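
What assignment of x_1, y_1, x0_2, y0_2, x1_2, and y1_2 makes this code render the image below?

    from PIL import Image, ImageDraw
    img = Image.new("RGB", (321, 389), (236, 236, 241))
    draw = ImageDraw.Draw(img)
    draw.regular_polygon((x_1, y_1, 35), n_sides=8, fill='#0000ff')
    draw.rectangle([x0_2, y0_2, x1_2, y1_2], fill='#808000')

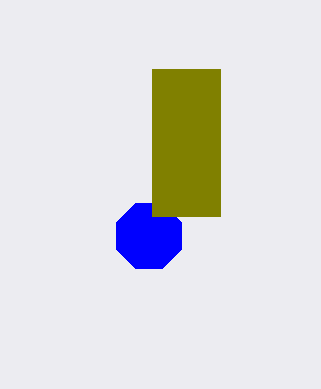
x_1 = 149
y_1 = 236
x0_2 = 152
y0_2 = 69
x1_2 = 220
y1_2 = 216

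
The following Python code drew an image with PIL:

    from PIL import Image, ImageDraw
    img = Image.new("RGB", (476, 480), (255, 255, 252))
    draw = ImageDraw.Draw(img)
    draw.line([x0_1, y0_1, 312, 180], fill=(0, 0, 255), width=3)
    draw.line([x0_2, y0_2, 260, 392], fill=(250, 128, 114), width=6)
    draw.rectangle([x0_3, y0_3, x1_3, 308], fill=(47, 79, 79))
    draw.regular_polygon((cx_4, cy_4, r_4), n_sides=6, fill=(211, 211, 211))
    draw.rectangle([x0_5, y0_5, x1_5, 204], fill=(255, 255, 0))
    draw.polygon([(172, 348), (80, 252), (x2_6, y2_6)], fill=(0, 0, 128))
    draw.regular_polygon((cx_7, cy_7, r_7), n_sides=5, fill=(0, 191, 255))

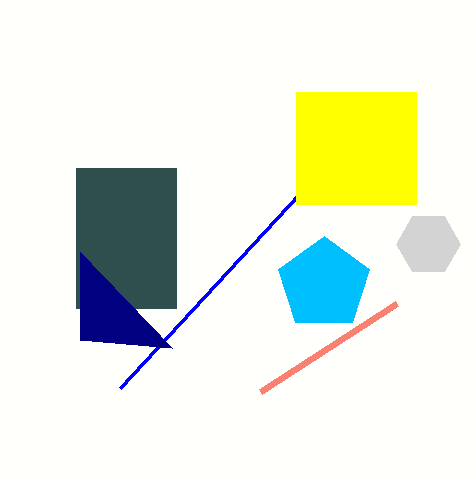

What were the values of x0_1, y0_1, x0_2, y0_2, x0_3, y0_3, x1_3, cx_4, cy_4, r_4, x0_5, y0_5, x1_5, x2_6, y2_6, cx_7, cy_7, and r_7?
x0_1 = 120
y0_1 = 388
x0_2 = 396
y0_2 = 304
x0_3 = 76
y0_3 = 168
x1_3 = 176
cx_4 = 428
cy_4 = 244
r_4 = 32
x0_5 = 296
y0_5 = 92
x1_5 = 416
x2_6 = 80
y2_6 = 340
cx_7 = 324
cy_7 = 284
r_7 = 48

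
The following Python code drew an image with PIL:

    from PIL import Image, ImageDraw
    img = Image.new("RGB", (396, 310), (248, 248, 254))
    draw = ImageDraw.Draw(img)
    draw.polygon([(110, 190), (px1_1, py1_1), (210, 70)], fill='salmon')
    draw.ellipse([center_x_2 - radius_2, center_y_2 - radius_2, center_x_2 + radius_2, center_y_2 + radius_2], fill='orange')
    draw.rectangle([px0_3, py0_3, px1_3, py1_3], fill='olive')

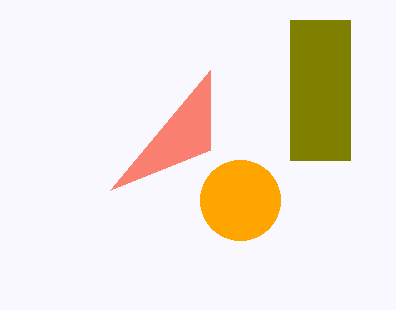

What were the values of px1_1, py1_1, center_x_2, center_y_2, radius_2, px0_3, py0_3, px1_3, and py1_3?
px1_1 = 210
py1_1 = 150
center_x_2 = 240
center_y_2 = 200
radius_2 = 40
px0_3 = 290
py0_3 = 20
px1_3 = 350
py1_3 = 160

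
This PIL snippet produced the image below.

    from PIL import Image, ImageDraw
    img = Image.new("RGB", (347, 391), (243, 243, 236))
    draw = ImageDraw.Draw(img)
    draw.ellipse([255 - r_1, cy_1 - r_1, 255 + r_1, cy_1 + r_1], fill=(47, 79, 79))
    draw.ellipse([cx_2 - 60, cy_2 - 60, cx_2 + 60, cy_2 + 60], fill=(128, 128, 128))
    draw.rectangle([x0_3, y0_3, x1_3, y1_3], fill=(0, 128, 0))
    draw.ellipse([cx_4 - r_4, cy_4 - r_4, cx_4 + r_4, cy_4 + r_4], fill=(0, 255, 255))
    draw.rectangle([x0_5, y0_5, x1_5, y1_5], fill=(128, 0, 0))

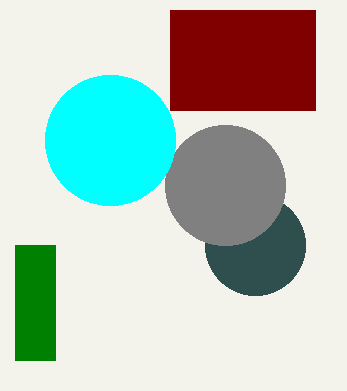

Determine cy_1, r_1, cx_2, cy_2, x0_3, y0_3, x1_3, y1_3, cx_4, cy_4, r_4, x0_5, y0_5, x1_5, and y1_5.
cy_1 = 245; r_1 = 50; cx_2 = 225; cy_2 = 185; x0_3 = 15; y0_3 = 245; x1_3 = 55; y1_3 = 360; cx_4 = 110; cy_4 = 140; r_4 = 65; x0_5 = 170; y0_5 = 10; x1_5 = 315; y1_5 = 110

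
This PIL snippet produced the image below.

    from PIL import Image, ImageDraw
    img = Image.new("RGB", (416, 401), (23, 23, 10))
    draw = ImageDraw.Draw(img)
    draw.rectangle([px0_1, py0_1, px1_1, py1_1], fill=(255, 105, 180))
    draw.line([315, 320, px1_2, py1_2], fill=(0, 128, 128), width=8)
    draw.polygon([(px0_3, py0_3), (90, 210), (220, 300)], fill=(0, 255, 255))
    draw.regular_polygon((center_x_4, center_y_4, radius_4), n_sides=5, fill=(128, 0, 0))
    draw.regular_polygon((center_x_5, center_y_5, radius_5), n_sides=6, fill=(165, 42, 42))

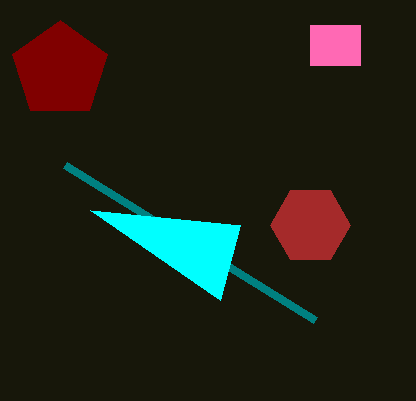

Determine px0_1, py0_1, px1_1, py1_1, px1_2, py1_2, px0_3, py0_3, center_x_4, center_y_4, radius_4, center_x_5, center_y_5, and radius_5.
px0_1 = 310
py0_1 = 25
px1_1 = 360
py1_1 = 65
px1_2 = 65
py1_2 = 165
px0_3 = 240
py0_3 = 225
center_x_4 = 60
center_y_4 = 70
radius_4 = 50
center_x_5 = 310
center_y_5 = 225
radius_5 = 40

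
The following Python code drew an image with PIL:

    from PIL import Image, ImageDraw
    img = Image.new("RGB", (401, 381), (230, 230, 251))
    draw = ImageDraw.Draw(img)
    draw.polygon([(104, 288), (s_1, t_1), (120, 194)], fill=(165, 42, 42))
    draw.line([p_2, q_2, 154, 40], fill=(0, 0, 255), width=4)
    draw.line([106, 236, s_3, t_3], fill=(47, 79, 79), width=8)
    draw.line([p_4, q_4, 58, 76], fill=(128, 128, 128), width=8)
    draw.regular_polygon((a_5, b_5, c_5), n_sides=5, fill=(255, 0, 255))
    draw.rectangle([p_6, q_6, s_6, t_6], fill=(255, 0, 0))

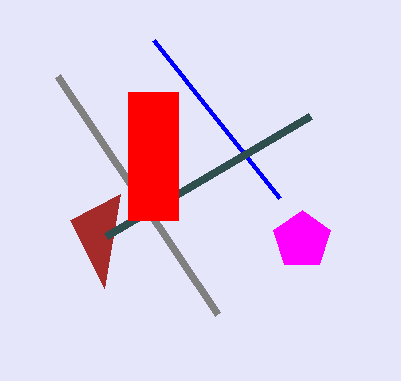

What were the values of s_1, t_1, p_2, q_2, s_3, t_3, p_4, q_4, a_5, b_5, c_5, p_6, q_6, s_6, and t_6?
s_1 = 70
t_1 = 220
p_2 = 280
q_2 = 198
s_3 = 310
t_3 = 116
p_4 = 218
q_4 = 314
a_5 = 302
b_5 = 240
c_5 = 30
p_6 = 128
q_6 = 92
s_6 = 178
t_6 = 220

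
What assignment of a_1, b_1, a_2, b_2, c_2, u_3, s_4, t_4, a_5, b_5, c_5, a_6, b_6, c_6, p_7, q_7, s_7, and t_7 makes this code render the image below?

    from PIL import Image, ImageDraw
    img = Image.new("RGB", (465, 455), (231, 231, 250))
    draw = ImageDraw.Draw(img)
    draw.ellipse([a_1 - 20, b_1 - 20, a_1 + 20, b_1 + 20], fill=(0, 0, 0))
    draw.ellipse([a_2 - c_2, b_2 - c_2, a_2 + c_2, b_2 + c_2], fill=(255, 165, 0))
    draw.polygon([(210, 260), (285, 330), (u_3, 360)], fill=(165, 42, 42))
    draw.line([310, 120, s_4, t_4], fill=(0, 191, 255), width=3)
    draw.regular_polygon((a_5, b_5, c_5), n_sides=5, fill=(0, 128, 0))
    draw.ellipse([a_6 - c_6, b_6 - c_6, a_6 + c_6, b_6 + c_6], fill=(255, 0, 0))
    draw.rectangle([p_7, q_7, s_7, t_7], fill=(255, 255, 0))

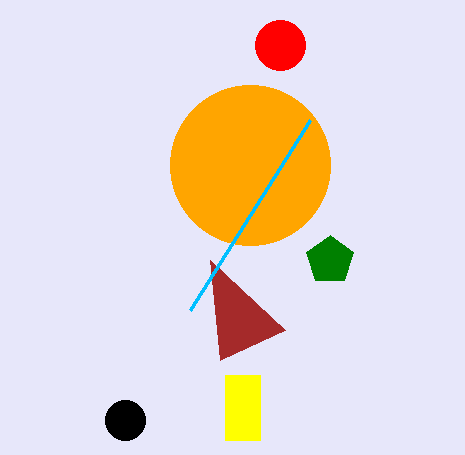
a_1 = 125, b_1 = 420, a_2 = 250, b_2 = 165, c_2 = 80, u_3 = 220, s_4 = 190, t_4 = 310, a_5 = 330, b_5 = 260, c_5 = 25, a_6 = 280, b_6 = 45, c_6 = 25, p_7 = 225, q_7 = 375, s_7 = 260, t_7 = 440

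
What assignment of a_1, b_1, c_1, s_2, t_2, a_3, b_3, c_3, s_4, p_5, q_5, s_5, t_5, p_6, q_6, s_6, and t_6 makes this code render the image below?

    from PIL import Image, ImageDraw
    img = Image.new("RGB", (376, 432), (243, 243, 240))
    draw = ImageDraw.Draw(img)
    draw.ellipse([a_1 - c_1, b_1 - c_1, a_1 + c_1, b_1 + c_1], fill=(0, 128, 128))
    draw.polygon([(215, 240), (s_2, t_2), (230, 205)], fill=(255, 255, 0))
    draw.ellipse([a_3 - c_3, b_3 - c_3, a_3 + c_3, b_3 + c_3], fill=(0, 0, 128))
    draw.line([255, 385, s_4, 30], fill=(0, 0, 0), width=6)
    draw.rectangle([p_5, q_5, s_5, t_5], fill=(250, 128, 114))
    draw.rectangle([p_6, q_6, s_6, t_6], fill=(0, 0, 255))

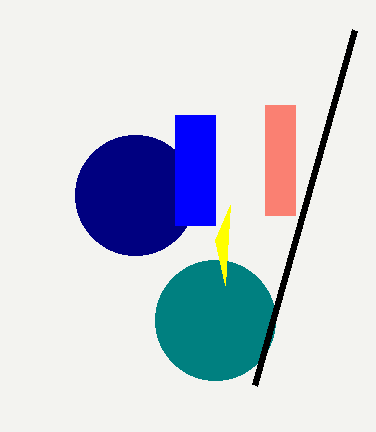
a_1 = 215, b_1 = 320, c_1 = 60, s_2 = 225, t_2 = 285, a_3 = 135, b_3 = 195, c_3 = 60, s_4 = 355, p_5 = 265, q_5 = 105, s_5 = 295, t_5 = 215, p_6 = 175, q_6 = 115, s_6 = 215, t_6 = 225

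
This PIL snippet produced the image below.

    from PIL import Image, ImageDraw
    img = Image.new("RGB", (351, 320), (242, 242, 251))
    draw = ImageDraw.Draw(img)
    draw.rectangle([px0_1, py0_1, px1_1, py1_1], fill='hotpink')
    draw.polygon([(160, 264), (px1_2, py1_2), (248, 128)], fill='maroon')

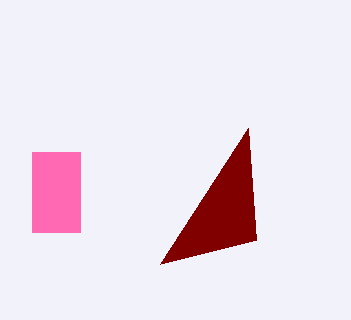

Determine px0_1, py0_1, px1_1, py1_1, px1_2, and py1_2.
px0_1 = 32; py0_1 = 152; px1_1 = 80; py1_1 = 232; px1_2 = 256; py1_2 = 240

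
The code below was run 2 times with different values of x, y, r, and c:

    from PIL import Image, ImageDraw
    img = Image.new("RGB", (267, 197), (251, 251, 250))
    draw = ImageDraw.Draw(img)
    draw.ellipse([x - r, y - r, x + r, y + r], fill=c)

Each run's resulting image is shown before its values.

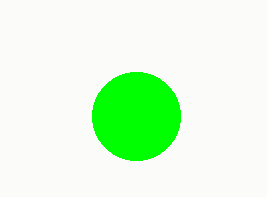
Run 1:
x = 136; y = 116; r = 44; c = 'lime'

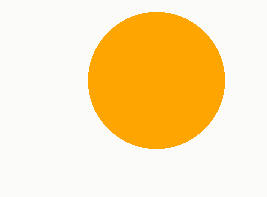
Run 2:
x = 156, y = 80, r = 68, c = 'orange'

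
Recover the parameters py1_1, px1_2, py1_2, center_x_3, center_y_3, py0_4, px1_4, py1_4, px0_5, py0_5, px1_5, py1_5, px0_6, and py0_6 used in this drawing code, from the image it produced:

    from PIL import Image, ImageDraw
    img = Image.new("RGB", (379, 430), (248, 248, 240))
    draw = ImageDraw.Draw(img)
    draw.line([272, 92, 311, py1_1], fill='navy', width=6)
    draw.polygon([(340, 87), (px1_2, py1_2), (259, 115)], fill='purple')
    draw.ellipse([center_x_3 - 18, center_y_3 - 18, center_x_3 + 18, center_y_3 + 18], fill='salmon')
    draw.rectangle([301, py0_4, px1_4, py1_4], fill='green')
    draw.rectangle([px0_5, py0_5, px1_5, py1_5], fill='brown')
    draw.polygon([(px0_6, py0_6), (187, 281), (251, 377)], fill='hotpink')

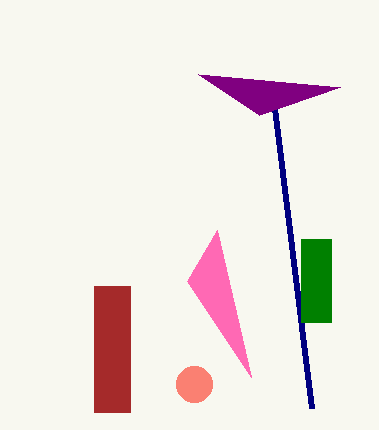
py1_1 = 408, px1_2 = 198, py1_2 = 74, center_x_3 = 194, center_y_3 = 384, py0_4 = 239, px1_4 = 331, py1_4 = 322, px0_5 = 94, py0_5 = 286, px1_5 = 130, py1_5 = 412, px0_6 = 217, py0_6 = 230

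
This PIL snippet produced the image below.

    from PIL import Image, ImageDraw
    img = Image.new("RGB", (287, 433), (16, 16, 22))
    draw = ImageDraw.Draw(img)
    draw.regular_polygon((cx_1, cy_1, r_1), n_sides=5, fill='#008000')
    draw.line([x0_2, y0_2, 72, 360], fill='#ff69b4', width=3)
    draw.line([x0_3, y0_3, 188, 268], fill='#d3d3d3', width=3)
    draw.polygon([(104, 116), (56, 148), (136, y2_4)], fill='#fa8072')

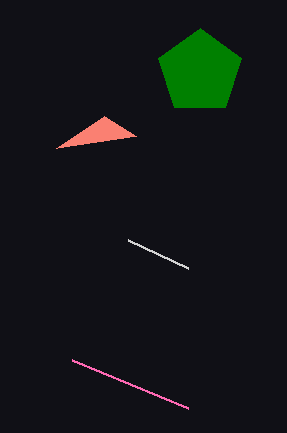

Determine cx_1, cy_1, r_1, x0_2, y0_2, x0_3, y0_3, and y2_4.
cx_1 = 200; cy_1 = 72; r_1 = 44; x0_2 = 188; y0_2 = 408; x0_3 = 128; y0_3 = 240; y2_4 = 136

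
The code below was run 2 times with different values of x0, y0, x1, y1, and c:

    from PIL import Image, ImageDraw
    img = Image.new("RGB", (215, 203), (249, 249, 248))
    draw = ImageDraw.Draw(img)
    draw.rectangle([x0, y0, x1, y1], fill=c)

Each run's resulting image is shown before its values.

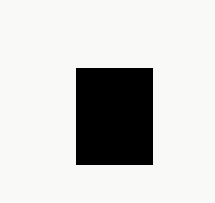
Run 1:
x0 = 76
y0 = 68
x1 = 152
y1 = 164
c = 'black'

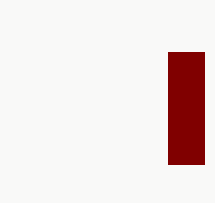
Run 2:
x0 = 168
y0 = 52
x1 = 204
y1 = 164
c = 'maroon'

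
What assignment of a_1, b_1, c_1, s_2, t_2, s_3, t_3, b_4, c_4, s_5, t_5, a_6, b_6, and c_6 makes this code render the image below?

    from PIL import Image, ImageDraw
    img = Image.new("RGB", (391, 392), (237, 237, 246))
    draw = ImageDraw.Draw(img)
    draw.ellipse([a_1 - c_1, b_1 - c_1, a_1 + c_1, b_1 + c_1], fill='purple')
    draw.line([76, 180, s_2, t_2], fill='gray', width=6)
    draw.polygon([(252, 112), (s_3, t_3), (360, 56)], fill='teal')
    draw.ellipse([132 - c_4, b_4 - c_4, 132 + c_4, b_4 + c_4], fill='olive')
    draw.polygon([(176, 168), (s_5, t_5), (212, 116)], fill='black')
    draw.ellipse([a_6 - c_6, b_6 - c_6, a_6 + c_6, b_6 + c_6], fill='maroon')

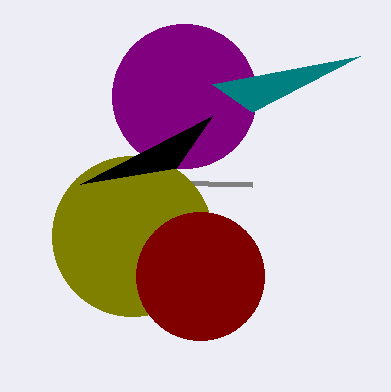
a_1 = 184, b_1 = 96, c_1 = 72, s_2 = 252, t_2 = 184, s_3 = 212, t_3 = 84, b_4 = 236, c_4 = 80, s_5 = 80, t_5 = 184, a_6 = 200, b_6 = 276, c_6 = 64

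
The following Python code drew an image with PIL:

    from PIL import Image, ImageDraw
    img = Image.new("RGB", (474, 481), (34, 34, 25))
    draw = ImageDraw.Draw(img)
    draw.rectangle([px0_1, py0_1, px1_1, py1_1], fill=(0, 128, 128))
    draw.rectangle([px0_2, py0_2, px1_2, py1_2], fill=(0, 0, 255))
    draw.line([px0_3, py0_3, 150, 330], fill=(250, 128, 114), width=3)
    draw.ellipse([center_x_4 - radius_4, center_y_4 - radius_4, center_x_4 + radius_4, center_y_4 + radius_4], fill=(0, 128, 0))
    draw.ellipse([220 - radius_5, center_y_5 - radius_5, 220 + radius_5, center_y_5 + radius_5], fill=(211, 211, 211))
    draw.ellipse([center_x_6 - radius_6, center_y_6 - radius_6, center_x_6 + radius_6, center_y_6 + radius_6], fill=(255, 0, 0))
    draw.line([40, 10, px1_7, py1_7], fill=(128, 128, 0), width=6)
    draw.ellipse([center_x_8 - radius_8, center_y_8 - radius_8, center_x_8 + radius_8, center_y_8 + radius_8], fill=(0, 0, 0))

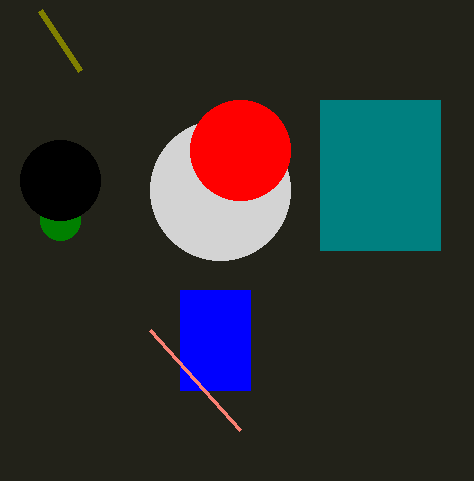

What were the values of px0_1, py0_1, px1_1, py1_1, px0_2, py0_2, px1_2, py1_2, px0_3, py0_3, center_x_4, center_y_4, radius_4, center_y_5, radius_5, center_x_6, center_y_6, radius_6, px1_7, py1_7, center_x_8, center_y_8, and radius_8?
px0_1 = 320
py0_1 = 100
px1_1 = 440
py1_1 = 250
px0_2 = 180
py0_2 = 290
px1_2 = 250
py1_2 = 390
px0_3 = 240
py0_3 = 430
center_x_4 = 60
center_y_4 = 220
radius_4 = 20
center_y_5 = 190
radius_5 = 70
center_x_6 = 240
center_y_6 = 150
radius_6 = 50
px1_7 = 80
py1_7 = 70
center_x_8 = 60
center_y_8 = 180
radius_8 = 40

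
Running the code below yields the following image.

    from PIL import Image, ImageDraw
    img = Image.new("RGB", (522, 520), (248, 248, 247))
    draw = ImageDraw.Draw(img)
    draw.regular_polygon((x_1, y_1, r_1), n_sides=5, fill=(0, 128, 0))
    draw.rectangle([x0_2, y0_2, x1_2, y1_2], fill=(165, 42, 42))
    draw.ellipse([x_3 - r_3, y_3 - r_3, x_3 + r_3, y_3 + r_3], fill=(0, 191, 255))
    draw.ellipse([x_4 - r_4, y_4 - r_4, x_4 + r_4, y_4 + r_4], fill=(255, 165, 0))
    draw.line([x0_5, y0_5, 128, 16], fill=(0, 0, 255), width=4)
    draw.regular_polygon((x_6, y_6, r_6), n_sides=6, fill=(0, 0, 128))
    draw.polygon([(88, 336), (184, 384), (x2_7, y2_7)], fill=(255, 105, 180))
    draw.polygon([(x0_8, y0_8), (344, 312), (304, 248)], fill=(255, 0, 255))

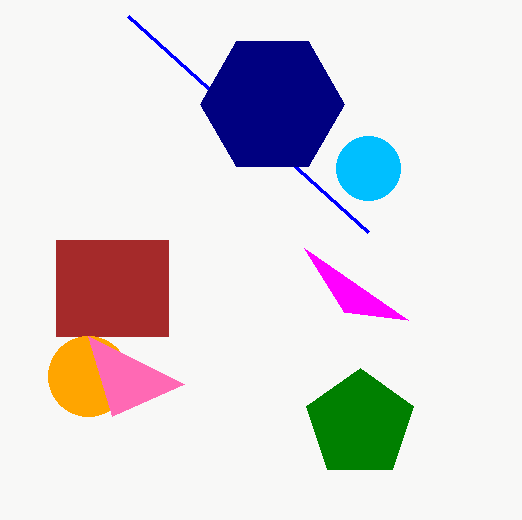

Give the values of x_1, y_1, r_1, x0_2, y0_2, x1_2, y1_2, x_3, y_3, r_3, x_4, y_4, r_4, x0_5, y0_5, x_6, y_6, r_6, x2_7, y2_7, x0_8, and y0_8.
x_1 = 360, y_1 = 424, r_1 = 56, x0_2 = 56, y0_2 = 240, x1_2 = 168, y1_2 = 336, x_3 = 368, y_3 = 168, r_3 = 32, x_4 = 88, y_4 = 376, r_4 = 40, x0_5 = 368, y0_5 = 232, x_6 = 272, y_6 = 104, r_6 = 72, x2_7 = 112, y2_7 = 416, x0_8 = 408, y0_8 = 320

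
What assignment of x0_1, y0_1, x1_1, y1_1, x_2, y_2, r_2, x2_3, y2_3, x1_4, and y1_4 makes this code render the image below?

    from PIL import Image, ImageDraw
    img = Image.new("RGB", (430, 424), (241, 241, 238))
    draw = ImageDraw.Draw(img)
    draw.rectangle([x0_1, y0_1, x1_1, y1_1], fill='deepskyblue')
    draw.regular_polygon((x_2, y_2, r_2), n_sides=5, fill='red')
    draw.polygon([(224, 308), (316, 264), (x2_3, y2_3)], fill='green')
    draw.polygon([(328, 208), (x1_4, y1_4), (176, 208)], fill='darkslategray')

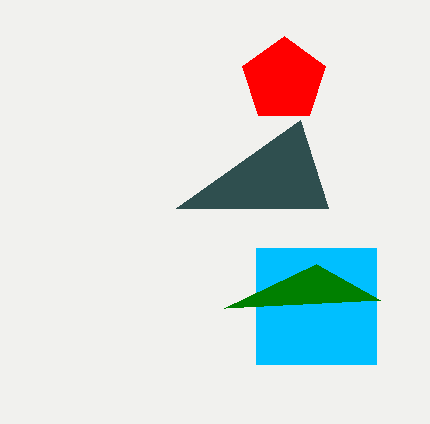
x0_1 = 256, y0_1 = 248, x1_1 = 376, y1_1 = 364, x_2 = 284, y_2 = 80, r_2 = 44, x2_3 = 380, y2_3 = 300, x1_4 = 300, y1_4 = 120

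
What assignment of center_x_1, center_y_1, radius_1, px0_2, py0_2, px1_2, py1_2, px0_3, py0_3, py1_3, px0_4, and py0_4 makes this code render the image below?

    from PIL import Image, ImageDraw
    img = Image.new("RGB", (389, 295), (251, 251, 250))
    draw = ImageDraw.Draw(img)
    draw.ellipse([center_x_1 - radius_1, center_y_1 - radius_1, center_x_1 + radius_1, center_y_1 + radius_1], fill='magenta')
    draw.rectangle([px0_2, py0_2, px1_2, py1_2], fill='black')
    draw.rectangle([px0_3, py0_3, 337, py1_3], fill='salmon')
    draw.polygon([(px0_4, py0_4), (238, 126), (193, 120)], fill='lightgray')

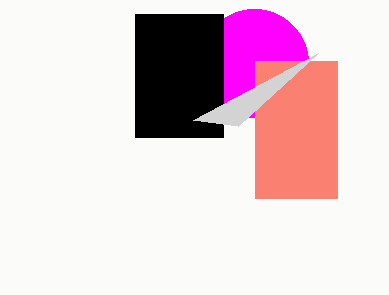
center_x_1 = 254, center_y_1 = 63, radius_1 = 54, px0_2 = 135, py0_2 = 14, px1_2 = 223, py1_2 = 137, px0_3 = 255, py0_3 = 61, py1_3 = 198, px0_4 = 318, py0_4 = 53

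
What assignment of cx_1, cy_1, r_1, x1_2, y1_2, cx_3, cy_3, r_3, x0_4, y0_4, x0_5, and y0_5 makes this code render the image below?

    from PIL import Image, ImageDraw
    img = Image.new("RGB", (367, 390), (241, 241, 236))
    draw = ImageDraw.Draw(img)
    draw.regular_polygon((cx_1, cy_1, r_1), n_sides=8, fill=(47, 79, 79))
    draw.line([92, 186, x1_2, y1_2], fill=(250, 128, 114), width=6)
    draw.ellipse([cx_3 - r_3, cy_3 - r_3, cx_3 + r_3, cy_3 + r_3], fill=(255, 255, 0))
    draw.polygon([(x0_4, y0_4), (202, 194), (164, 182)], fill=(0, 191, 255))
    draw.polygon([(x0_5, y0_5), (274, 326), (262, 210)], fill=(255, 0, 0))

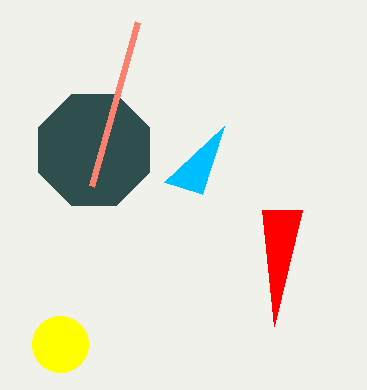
cx_1 = 94, cy_1 = 150, r_1 = 60, x1_2 = 138, y1_2 = 22, cx_3 = 60, cy_3 = 344, r_3 = 28, x0_4 = 224, y0_4 = 126, x0_5 = 302, y0_5 = 210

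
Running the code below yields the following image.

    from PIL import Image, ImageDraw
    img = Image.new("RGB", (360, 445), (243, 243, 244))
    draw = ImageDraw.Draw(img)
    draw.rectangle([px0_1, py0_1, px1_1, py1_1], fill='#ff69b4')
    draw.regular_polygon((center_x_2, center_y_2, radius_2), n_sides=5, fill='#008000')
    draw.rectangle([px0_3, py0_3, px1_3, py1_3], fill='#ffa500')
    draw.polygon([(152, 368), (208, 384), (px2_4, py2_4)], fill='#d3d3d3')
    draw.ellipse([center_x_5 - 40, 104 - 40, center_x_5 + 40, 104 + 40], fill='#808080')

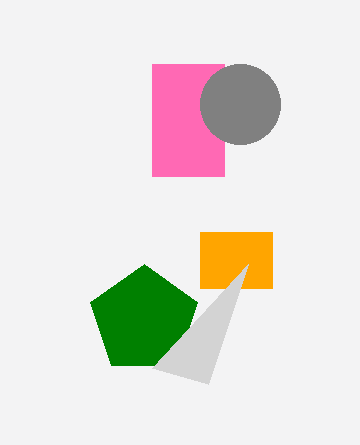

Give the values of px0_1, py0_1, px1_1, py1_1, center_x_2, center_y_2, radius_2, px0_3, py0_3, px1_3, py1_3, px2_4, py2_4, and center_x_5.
px0_1 = 152
py0_1 = 64
px1_1 = 224
py1_1 = 176
center_x_2 = 144
center_y_2 = 320
radius_2 = 56
px0_3 = 200
py0_3 = 232
px1_3 = 272
py1_3 = 288
px2_4 = 248
py2_4 = 264
center_x_5 = 240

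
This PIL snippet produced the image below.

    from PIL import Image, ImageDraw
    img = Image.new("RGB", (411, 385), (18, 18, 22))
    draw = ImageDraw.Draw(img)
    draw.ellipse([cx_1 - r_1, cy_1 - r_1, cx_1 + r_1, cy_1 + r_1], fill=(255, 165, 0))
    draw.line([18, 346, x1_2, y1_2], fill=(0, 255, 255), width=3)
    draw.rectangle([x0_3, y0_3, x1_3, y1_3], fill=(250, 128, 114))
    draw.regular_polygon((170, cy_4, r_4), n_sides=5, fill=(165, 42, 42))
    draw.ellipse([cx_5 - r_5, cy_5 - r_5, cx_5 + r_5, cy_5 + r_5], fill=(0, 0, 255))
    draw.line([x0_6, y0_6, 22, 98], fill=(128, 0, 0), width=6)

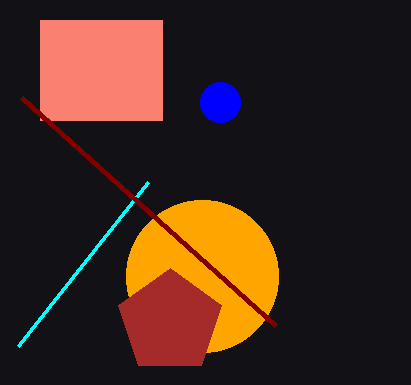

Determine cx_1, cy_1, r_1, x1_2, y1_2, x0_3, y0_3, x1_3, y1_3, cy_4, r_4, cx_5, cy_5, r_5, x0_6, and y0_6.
cx_1 = 202, cy_1 = 276, r_1 = 76, x1_2 = 148, y1_2 = 182, x0_3 = 40, y0_3 = 20, x1_3 = 162, y1_3 = 120, cy_4 = 322, r_4 = 54, cx_5 = 220, cy_5 = 102, r_5 = 20, x0_6 = 276, y0_6 = 326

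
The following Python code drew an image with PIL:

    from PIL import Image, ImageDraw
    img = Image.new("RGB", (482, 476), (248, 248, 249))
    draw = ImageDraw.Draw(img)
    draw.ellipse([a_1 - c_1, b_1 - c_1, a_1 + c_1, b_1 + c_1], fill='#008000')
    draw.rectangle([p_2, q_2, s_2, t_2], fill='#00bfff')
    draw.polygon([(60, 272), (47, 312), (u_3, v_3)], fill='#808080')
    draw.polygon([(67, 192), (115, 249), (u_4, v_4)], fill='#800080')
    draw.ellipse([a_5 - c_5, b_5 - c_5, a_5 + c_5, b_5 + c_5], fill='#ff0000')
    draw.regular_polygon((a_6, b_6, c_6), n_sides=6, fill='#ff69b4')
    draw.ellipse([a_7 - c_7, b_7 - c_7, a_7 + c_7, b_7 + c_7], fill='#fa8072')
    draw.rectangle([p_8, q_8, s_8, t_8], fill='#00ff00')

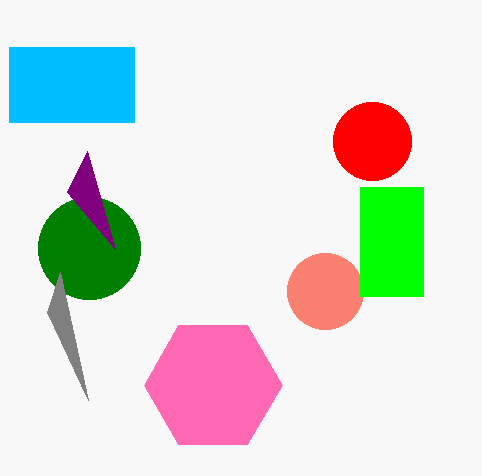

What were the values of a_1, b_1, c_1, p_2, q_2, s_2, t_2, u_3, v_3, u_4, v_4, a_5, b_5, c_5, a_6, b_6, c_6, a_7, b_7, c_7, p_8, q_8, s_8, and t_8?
a_1 = 89
b_1 = 248
c_1 = 51
p_2 = 9
q_2 = 47
s_2 = 134
t_2 = 122
u_3 = 88
v_3 = 400
u_4 = 87
v_4 = 151
a_5 = 372
b_5 = 141
c_5 = 39
a_6 = 213
b_6 = 385
c_6 = 69
a_7 = 325
b_7 = 291
c_7 = 38
p_8 = 360
q_8 = 187
s_8 = 423
t_8 = 296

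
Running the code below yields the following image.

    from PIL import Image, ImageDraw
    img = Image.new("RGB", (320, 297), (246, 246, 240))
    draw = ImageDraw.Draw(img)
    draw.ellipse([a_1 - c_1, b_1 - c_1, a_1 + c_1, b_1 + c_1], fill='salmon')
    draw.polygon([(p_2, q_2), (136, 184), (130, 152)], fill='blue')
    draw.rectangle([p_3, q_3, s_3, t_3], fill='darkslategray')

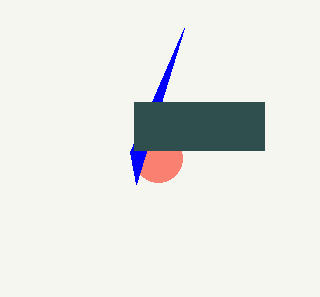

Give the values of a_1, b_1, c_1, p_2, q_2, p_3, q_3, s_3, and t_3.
a_1 = 158; b_1 = 158; c_1 = 24; p_2 = 184; q_2 = 28; p_3 = 134; q_3 = 102; s_3 = 264; t_3 = 150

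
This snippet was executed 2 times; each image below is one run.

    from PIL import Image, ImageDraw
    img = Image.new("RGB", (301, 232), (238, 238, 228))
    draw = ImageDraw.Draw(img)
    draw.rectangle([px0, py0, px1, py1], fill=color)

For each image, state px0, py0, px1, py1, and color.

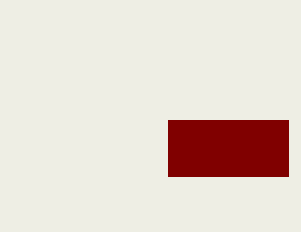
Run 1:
px0 = 168; py0 = 120; px1 = 288; py1 = 176; color = 'maroon'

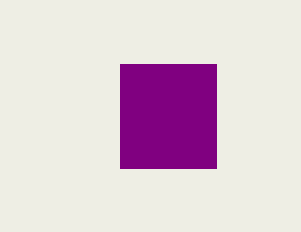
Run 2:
px0 = 120
py0 = 64
px1 = 216
py1 = 168
color = 'purple'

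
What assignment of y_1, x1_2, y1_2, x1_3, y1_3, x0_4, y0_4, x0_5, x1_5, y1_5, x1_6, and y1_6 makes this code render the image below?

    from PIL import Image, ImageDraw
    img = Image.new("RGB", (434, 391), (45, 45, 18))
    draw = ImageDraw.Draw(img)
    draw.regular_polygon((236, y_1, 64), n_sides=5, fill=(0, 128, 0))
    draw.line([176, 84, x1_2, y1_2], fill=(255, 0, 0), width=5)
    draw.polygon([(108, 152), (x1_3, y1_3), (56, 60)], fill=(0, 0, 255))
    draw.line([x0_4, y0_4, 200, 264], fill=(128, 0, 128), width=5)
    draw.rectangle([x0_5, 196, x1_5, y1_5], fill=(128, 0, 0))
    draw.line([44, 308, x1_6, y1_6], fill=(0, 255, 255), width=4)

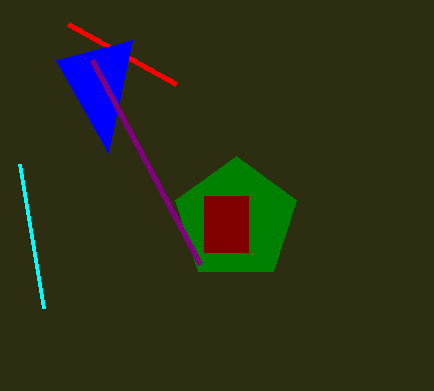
y_1 = 220; x1_2 = 68; y1_2 = 24; x1_3 = 132; y1_3 = 40; x0_4 = 92; y0_4 = 60; x0_5 = 204; x1_5 = 248; y1_5 = 252; x1_6 = 20; y1_6 = 164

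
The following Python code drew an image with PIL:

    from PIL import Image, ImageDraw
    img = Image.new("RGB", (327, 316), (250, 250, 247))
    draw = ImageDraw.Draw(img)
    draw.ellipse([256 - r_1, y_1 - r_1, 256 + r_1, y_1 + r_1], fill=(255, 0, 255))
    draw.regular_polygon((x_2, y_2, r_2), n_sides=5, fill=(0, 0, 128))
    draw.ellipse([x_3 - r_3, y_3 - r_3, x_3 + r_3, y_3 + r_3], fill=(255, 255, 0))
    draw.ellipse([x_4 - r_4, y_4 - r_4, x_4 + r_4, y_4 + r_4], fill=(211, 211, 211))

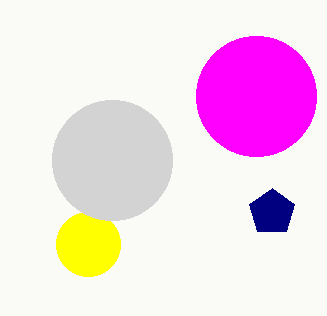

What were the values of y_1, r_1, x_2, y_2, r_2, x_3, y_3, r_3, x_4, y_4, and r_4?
y_1 = 96; r_1 = 60; x_2 = 272; y_2 = 212; r_2 = 24; x_3 = 88; y_3 = 244; r_3 = 32; x_4 = 112; y_4 = 160; r_4 = 60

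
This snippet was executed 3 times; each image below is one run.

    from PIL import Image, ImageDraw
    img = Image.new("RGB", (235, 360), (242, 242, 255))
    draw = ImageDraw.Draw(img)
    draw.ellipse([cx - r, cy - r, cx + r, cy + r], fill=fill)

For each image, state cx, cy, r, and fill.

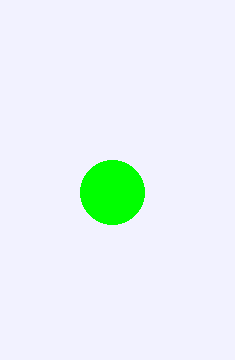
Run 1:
cx = 112
cy = 192
r = 32
fill = 'lime'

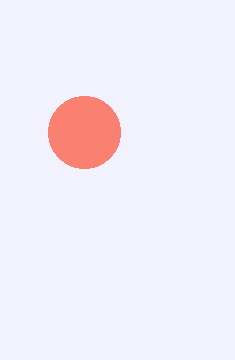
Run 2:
cx = 84
cy = 132
r = 36
fill = 'salmon'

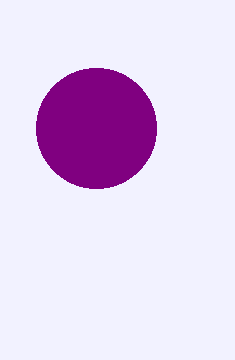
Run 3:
cx = 96
cy = 128
r = 60
fill = 'purple'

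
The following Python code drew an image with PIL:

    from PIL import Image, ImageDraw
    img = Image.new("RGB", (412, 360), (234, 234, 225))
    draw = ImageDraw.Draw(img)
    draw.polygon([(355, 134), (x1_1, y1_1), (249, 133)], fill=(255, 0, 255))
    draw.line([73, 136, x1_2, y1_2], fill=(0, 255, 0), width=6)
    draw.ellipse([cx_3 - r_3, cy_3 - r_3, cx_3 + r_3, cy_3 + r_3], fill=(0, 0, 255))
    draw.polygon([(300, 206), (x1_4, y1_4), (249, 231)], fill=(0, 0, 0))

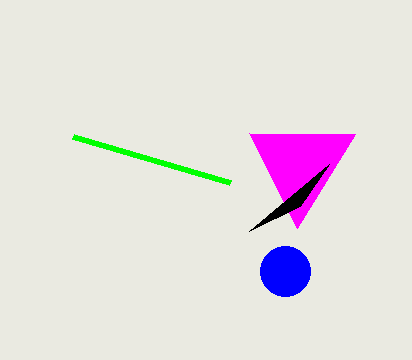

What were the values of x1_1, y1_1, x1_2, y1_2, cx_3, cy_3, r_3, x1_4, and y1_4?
x1_1 = 297, y1_1 = 228, x1_2 = 230, y1_2 = 182, cx_3 = 285, cy_3 = 271, r_3 = 25, x1_4 = 329, y1_4 = 164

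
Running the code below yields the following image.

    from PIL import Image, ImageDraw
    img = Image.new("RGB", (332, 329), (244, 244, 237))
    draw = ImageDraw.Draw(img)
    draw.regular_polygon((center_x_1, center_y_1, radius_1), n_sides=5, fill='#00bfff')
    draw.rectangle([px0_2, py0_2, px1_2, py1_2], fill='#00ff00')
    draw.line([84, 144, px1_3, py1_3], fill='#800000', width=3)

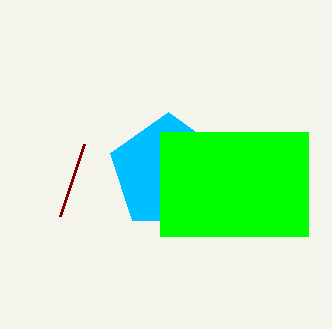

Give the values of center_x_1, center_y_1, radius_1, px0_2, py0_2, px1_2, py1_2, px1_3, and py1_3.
center_x_1 = 168; center_y_1 = 172; radius_1 = 60; px0_2 = 160; py0_2 = 132; px1_2 = 308; py1_2 = 236; px1_3 = 60; py1_3 = 216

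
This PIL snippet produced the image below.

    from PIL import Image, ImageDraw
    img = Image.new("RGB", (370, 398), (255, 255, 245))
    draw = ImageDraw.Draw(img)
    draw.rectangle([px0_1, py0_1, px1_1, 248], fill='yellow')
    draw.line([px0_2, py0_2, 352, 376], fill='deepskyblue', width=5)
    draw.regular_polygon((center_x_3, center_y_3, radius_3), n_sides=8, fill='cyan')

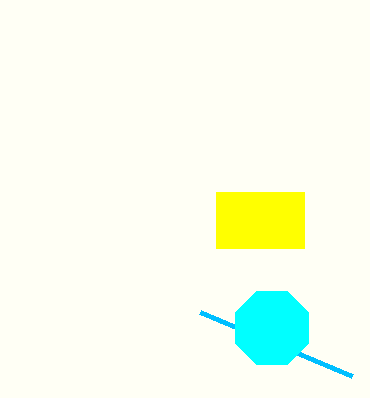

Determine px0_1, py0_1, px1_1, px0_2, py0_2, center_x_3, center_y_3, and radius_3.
px0_1 = 216; py0_1 = 192; px1_1 = 304; px0_2 = 200; py0_2 = 312; center_x_3 = 272; center_y_3 = 328; radius_3 = 40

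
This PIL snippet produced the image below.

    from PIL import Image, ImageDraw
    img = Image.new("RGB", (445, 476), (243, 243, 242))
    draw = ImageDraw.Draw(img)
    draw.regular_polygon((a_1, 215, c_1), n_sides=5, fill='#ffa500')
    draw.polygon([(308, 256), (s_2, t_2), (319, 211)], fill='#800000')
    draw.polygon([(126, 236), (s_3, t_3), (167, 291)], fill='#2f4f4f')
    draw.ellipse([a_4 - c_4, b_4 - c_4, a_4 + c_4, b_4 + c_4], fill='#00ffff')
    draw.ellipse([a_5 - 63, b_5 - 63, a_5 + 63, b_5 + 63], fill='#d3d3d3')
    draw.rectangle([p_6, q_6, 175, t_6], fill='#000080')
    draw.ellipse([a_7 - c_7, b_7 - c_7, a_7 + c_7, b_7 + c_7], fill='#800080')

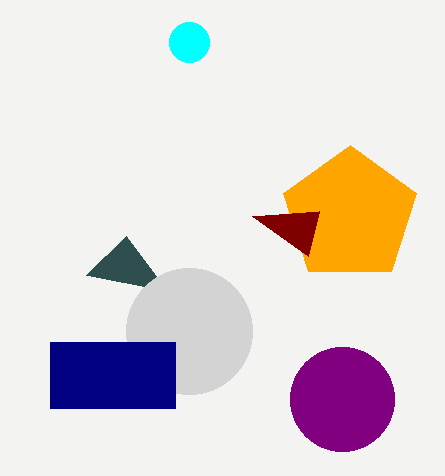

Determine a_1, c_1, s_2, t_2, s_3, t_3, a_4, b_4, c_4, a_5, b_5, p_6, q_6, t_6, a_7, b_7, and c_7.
a_1 = 350, c_1 = 70, s_2 = 252, t_2 = 216, s_3 = 86, t_3 = 275, a_4 = 189, b_4 = 42, c_4 = 20, a_5 = 189, b_5 = 331, p_6 = 50, q_6 = 342, t_6 = 408, a_7 = 342, b_7 = 399, c_7 = 52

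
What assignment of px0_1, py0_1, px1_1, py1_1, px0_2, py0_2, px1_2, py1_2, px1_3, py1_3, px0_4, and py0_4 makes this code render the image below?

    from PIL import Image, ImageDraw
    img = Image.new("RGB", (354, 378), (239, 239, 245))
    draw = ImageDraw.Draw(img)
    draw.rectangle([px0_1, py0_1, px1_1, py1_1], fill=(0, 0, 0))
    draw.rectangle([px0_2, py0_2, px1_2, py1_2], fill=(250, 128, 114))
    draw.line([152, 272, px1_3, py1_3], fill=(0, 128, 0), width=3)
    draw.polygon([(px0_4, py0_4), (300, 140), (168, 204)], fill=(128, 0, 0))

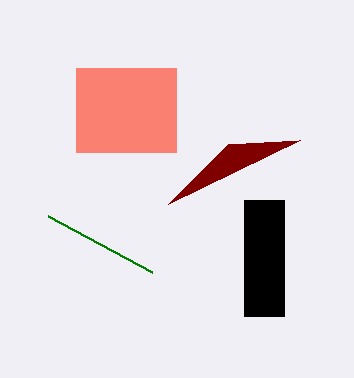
px0_1 = 244, py0_1 = 200, px1_1 = 284, py1_1 = 316, px0_2 = 76, py0_2 = 68, px1_2 = 176, py1_2 = 152, px1_3 = 48, py1_3 = 216, px0_4 = 228, py0_4 = 144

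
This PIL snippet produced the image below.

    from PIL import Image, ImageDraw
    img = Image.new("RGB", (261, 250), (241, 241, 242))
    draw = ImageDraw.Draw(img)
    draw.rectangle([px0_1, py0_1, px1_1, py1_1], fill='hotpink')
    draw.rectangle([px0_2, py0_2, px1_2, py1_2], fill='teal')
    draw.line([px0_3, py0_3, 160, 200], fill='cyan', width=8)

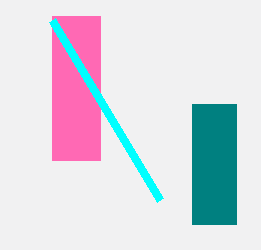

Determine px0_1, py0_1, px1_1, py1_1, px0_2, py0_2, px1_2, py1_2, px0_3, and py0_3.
px0_1 = 52
py0_1 = 16
px1_1 = 100
py1_1 = 160
px0_2 = 192
py0_2 = 104
px1_2 = 236
py1_2 = 224
px0_3 = 52
py0_3 = 20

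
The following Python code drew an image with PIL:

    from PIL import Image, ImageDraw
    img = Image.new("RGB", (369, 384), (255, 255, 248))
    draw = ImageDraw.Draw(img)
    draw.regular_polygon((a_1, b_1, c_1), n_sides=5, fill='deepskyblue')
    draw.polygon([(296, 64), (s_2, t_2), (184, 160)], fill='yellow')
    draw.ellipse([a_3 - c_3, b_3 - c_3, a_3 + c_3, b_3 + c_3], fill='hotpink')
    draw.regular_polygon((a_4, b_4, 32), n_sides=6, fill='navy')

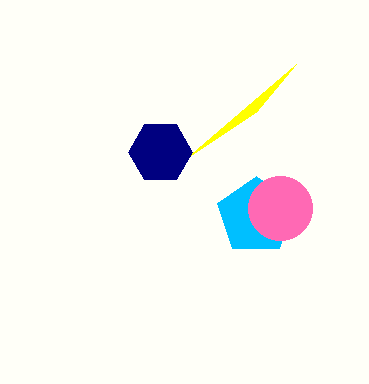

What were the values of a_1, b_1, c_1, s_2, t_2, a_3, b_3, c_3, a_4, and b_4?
a_1 = 256, b_1 = 216, c_1 = 40, s_2 = 256, t_2 = 112, a_3 = 280, b_3 = 208, c_3 = 32, a_4 = 160, b_4 = 152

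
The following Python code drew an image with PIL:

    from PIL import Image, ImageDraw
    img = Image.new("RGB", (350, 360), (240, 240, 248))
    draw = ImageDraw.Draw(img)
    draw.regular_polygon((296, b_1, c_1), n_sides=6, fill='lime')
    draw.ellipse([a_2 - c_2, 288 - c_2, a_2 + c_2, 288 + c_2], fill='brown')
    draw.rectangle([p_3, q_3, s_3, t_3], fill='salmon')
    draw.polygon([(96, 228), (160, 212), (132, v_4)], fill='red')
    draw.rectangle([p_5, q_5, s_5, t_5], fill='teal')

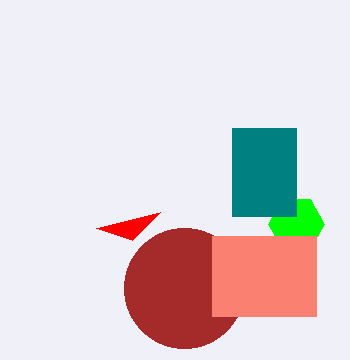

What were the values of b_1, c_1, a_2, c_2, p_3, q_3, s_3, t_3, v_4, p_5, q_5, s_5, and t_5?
b_1 = 224; c_1 = 28; a_2 = 184; c_2 = 60; p_3 = 212; q_3 = 236; s_3 = 316; t_3 = 316; v_4 = 240; p_5 = 232; q_5 = 128; s_5 = 296; t_5 = 216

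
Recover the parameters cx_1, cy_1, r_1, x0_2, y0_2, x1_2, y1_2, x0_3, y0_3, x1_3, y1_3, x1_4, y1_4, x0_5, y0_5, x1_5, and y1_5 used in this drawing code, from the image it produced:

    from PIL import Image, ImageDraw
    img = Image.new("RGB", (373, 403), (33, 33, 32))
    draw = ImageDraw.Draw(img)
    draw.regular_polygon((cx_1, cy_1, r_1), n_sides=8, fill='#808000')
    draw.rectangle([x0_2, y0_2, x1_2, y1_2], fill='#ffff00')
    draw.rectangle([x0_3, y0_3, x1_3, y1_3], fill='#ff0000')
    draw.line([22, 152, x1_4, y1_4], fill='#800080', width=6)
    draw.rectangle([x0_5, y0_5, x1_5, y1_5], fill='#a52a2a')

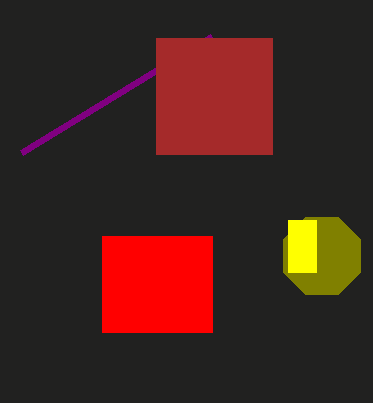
cx_1 = 322; cy_1 = 256; r_1 = 42; x0_2 = 288; y0_2 = 220; x1_2 = 316; y1_2 = 272; x0_3 = 102; y0_3 = 236; x1_3 = 212; y1_3 = 332; x1_4 = 212; y1_4 = 36; x0_5 = 156; y0_5 = 38; x1_5 = 272; y1_5 = 154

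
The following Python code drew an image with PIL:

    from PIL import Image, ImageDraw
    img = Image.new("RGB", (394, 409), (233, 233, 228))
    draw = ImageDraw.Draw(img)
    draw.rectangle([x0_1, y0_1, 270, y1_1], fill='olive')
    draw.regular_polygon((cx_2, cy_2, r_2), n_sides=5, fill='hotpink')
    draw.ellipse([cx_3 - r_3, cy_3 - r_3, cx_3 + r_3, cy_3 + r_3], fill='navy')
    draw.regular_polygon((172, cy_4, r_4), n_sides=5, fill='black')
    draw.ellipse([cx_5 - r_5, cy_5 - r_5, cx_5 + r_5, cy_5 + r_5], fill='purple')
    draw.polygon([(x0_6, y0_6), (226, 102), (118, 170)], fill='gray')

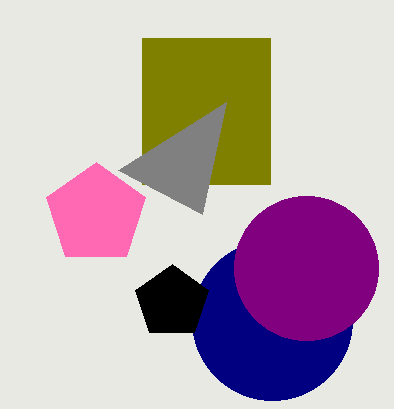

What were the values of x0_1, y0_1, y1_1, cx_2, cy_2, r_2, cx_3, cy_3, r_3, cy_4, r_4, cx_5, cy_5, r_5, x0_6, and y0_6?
x0_1 = 142, y0_1 = 38, y1_1 = 184, cx_2 = 96, cy_2 = 214, r_2 = 52, cx_3 = 272, cy_3 = 320, r_3 = 80, cy_4 = 302, r_4 = 38, cx_5 = 306, cy_5 = 268, r_5 = 72, x0_6 = 202, y0_6 = 214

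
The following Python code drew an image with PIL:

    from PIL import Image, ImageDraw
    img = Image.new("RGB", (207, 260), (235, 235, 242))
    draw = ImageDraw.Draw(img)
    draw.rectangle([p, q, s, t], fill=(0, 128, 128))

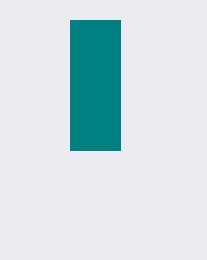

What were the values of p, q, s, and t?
p = 70, q = 20, s = 120, t = 150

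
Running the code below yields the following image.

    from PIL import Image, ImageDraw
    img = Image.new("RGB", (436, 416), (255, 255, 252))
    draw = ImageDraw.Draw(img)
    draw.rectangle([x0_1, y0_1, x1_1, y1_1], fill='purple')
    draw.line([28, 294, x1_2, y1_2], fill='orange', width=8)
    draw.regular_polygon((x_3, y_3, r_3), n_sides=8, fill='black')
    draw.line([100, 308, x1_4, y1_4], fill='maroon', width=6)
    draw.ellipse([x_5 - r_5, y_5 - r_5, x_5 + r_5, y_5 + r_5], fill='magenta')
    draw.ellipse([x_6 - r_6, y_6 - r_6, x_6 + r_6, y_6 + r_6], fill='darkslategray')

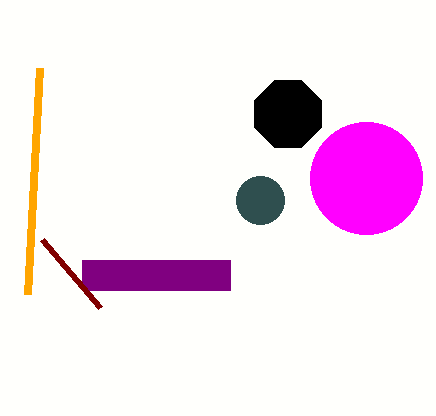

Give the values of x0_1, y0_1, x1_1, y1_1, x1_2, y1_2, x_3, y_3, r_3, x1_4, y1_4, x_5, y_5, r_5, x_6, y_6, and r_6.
x0_1 = 82; y0_1 = 260; x1_1 = 230; y1_1 = 290; x1_2 = 40; y1_2 = 68; x_3 = 288; y_3 = 114; r_3 = 36; x1_4 = 42; y1_4 = 240; x_5 = 366; y_5 = 178; r_5 = 56; x_6 = 260; y_6 = 200; r_6 = 24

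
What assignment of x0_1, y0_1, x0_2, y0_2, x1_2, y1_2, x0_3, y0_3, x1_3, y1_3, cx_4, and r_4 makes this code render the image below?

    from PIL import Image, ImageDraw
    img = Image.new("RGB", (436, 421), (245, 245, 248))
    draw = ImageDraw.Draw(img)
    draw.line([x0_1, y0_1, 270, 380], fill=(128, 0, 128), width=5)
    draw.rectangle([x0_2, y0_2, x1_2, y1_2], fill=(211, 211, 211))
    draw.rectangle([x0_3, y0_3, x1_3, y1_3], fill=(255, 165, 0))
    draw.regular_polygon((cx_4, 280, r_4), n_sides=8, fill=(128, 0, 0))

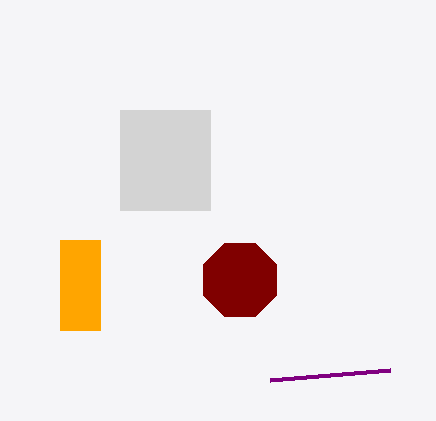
x0_1 = 390, y0_1 = 370, x0_2 = 120, y0_2 = 110, x1_2 = 210, y1_2 = 210, x0_3 = 60, y0_3 = 240, x1_3 = 100, y1_3 = 330, cx_4 = 240, r_4 = 40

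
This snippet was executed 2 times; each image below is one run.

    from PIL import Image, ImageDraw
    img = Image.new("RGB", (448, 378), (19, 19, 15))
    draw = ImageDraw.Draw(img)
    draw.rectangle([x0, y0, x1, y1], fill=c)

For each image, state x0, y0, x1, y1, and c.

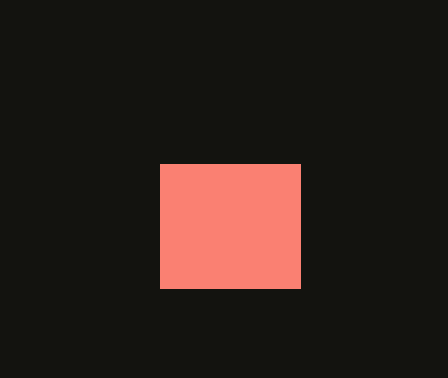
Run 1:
x0 = 160; y0 = 164; x1 = 300; y1 = 288; c = 'salmon'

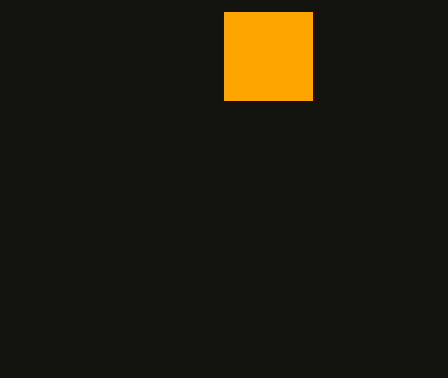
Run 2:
x0 = 224, y0 = 12, x1 = 312, y1 = 100, c = 'orange'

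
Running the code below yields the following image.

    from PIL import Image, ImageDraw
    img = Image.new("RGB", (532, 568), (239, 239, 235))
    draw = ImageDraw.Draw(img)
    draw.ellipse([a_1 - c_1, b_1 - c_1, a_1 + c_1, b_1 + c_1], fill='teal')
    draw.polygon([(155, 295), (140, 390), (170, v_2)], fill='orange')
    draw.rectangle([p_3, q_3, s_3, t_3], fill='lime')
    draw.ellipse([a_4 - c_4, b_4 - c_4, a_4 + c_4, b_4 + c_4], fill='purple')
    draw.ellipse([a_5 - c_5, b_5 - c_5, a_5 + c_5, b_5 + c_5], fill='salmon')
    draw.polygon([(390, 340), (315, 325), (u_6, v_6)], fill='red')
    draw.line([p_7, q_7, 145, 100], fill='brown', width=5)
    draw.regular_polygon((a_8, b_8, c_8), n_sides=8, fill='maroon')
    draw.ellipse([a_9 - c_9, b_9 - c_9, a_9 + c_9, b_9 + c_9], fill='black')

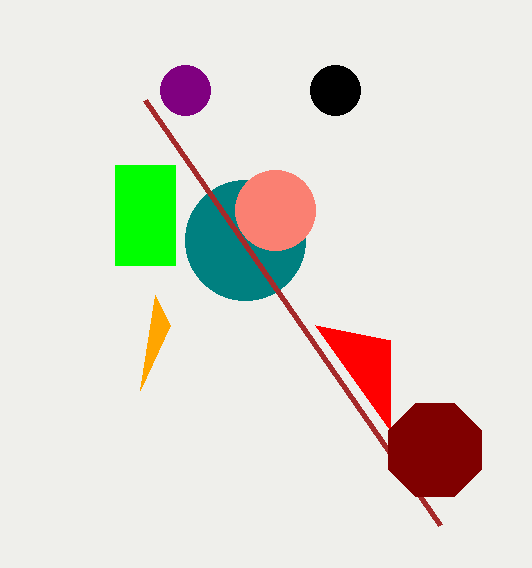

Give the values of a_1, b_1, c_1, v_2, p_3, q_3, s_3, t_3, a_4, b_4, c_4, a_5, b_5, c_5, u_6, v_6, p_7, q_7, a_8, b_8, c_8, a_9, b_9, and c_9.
a_1 = 245; b_1 = 240; c_1 = 60; v_2 = 325; p_3 = 115; q_3 = 165; s_3 = 175; t_3 = 265; a_4 = 185; b_4 = 90; c_4 = 25; a_5 = 275; b_5 = 210; c_5 = 40; u_6 = 390; v_6 = 430; p_7 = 440; q_7 = 525; a_8 = 435; b_8 = 450; c_8 = 50; a_9 = 335; b_9 = 90; c_9 = 25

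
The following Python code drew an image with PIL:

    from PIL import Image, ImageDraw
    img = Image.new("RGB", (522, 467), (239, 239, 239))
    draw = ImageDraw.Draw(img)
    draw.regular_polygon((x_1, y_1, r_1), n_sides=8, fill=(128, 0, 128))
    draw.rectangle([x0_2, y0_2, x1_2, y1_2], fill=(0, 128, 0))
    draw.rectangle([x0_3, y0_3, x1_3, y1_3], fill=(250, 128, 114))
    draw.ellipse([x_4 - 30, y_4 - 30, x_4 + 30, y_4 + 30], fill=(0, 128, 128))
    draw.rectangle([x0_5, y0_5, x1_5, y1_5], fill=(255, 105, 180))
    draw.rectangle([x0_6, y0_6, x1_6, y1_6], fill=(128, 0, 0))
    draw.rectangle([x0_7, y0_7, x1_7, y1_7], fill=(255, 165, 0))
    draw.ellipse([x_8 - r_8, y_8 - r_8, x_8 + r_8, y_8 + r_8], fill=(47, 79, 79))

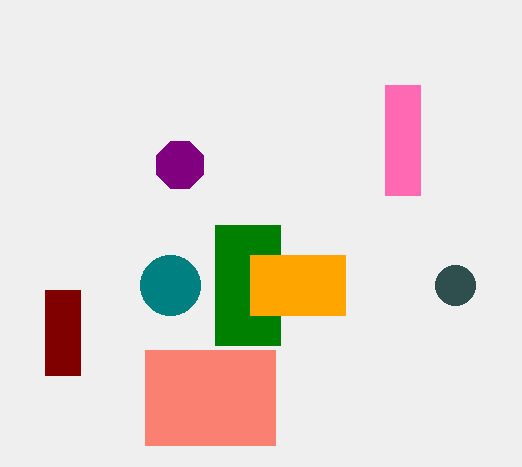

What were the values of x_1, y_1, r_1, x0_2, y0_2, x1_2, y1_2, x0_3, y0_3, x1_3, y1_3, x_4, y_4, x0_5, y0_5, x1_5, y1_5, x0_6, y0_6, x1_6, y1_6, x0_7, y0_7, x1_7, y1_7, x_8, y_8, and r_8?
x_1 = 180
y_1 = 165
r_1 = 25
x0_2 = 215
y0_2 = 225
x1_2 = 280
y1_2 = 345
x0_3 = 145
y0_3 = 350
x1_3 = 275
y1_3 = 445
x_4 = 170
y_4 = 285
x0_5 = 385
y0_5 = 85
x1_5 = 420
y1_5 = 195
x0_6 = 45
y0_6 = 290
x1_6 = 80
y1_6 = 375
x0_7 = 250
y0_7 = 255
x1_7 = 345
y1_7 = 315
x_8 = 455
y_8 = 285
r_8 = 20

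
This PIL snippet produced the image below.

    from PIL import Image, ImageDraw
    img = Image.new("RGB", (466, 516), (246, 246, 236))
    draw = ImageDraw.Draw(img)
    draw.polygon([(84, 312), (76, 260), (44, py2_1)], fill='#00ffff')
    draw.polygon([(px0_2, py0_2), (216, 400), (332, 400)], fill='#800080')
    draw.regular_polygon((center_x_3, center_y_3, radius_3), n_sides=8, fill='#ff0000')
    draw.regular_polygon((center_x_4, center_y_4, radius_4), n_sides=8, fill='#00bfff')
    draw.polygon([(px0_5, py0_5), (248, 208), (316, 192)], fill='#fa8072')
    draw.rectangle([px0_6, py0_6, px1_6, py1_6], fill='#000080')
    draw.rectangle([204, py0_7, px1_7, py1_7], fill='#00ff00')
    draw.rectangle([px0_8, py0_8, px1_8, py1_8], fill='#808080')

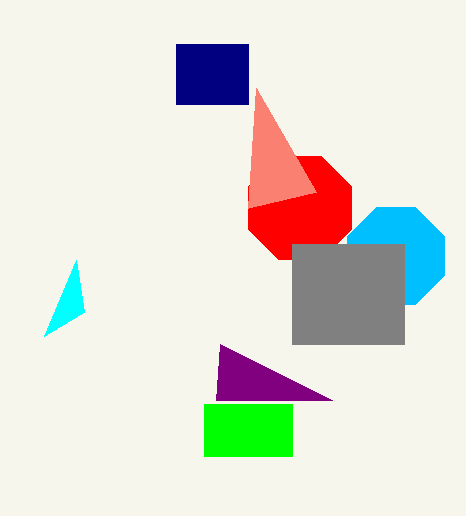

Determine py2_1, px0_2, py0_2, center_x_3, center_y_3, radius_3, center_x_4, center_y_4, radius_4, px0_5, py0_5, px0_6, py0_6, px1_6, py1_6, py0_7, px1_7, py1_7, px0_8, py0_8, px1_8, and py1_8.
py2_1 = 336
px0_2 = 220
py0_2 = 344
center_x_3 = 300
center_y_3 = 208
radius_3 = 56
center_x_4 = 396
center_y_4 = 256
radius_4 = 52
px0_5 = 256
py0_5 = 88
px0_6 = 176
py0_6 = 44
px1_6 = 248
py1_6 = 104
py0_7 = 404
px1_7 = 292
py1_7 = 456
px0_8 = 292
py0_8 = 244
px1_8 = 404
py1_8 = 344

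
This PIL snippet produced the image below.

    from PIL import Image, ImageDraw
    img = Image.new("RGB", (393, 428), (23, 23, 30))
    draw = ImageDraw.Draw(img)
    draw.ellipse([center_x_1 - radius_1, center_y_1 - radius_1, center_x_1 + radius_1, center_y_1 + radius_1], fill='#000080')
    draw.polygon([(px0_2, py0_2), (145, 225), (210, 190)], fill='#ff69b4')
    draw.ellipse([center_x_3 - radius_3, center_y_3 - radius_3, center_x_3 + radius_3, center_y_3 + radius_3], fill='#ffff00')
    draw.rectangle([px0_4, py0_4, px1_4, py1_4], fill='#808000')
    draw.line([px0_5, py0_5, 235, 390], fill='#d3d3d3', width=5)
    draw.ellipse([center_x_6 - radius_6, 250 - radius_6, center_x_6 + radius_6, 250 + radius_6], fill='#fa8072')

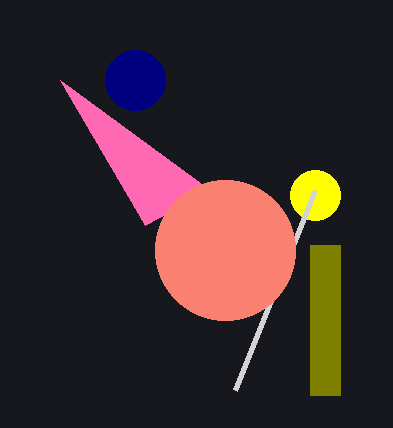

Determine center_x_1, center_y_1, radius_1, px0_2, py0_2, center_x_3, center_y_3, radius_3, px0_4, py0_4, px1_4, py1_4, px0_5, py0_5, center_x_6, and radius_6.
center_x_1 = 135; center_y_1 = 80; radius_1 = 30; px0_2 = 60; py0_2 = 80; center_x_3 = 315; center_y_3 = 195; radius_3 = 25; px0_4 = 310; py0_4 = 245; px1_4 = 340; py1_4 = 395; px0_5 = 315; py0_5 = 190; center_x_6 = 225; radius_6 = 70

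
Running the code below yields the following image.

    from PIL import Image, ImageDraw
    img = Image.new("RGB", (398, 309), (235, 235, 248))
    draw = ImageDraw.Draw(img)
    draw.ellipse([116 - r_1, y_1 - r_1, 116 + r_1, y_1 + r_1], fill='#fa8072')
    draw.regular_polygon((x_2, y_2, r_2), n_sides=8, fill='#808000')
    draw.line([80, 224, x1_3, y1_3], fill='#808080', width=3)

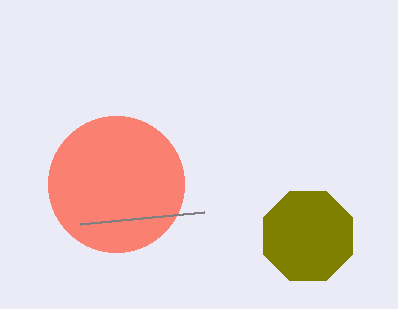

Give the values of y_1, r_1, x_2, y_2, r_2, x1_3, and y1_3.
y_1 = 184, r_1 = 68, x_2 = 308, y_2 = 236, r_2 = 48, x1_3 = 204, y1_3 = 212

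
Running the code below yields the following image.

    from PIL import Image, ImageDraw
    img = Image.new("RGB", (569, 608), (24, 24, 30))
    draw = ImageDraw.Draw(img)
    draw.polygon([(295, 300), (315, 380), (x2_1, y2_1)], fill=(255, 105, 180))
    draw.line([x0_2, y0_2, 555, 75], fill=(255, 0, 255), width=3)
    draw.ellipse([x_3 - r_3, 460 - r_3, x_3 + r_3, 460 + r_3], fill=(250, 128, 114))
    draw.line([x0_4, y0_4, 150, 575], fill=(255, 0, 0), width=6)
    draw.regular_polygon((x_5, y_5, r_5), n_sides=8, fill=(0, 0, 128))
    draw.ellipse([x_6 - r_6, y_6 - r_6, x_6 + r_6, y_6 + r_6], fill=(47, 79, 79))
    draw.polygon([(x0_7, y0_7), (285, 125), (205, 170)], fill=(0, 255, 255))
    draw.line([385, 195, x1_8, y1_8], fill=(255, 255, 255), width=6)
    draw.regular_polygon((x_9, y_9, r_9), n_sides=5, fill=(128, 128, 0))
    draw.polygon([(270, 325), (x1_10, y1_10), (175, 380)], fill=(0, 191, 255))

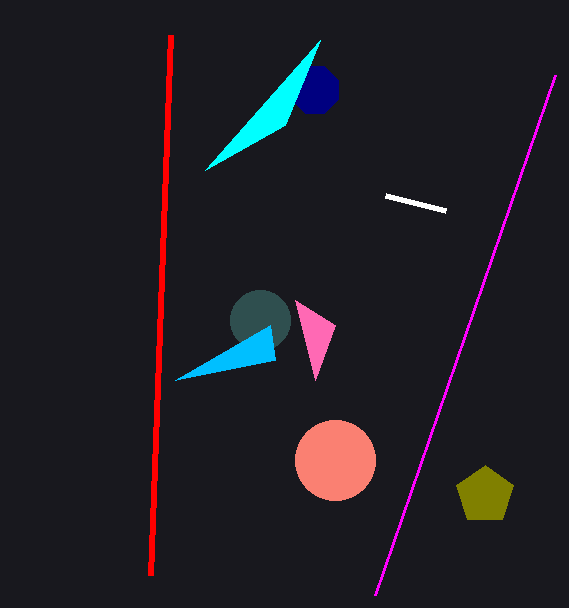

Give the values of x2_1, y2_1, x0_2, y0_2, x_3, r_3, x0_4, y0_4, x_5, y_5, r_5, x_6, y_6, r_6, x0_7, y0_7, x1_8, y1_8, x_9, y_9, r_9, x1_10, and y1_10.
x2_1 = 335; y2_1 = 325; x0_2 = 375; y0_2 = 595; x_3 = 335; r_3 = 40; x0_4 = 170; y0_4 = 35; x_5 = 315; y_5 = 90; r_5 = 25; x_6 = 260; y_6 = 320; r_6 = 30; x0_7 = 320; y0_7 = 40; x1_8 = 445; y1_8 = 210; x_9 = 485; y_9 = 495; r_9 = 30; x1_10 = 275; y1_10 = 360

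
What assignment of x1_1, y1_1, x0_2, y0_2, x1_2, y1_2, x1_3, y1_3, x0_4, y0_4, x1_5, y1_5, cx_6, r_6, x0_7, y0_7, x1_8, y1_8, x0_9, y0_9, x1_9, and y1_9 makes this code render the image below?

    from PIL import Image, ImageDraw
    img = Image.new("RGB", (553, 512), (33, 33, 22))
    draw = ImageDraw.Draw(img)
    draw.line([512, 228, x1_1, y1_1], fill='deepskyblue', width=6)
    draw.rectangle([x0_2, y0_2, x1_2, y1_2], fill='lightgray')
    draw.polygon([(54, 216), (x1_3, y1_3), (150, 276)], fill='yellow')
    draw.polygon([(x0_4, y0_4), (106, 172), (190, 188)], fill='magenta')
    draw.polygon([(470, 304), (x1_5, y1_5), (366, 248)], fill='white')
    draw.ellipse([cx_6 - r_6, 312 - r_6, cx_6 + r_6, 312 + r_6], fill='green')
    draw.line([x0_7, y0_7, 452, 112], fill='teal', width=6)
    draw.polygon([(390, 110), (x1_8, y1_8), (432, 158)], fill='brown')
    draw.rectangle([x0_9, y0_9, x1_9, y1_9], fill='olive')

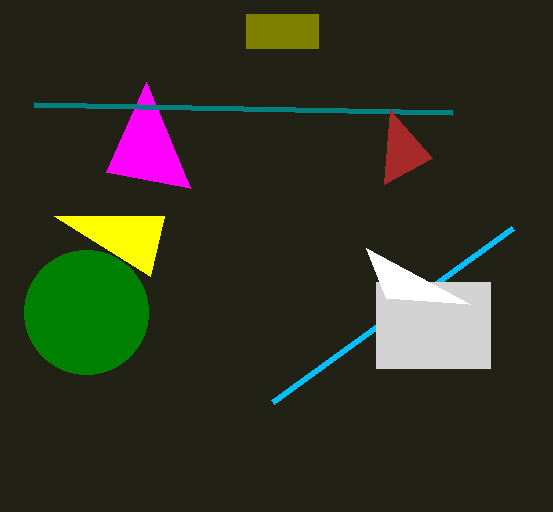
x1_1 = 272
y1_1 = 402
x0_2 = 376
y0_2 = 282
x1_2 = 490
y1_2 = 368
x1_3 = 164
y1_3 = 216
x0_4 = 146
y0_4 = 82
x1_5 = 386
y1_5 = 298
cx_6 = 86
r_6 = 62
x0_7 = 34
y0_7 = 104
x1_8 = 384
y1_8 = 184
x0_9 = 246
y0_9 = 14
x1_9 = 318
y1_9 = 48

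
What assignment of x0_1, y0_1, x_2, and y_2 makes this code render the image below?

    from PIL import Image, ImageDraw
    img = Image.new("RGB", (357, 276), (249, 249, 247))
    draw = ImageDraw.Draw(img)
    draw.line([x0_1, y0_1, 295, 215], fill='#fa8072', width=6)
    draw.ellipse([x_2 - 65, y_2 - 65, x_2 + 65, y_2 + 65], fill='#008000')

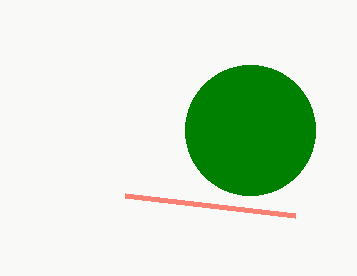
x0_1 = 125, y0_1 = 195, x_2 = 250, y_2 = 130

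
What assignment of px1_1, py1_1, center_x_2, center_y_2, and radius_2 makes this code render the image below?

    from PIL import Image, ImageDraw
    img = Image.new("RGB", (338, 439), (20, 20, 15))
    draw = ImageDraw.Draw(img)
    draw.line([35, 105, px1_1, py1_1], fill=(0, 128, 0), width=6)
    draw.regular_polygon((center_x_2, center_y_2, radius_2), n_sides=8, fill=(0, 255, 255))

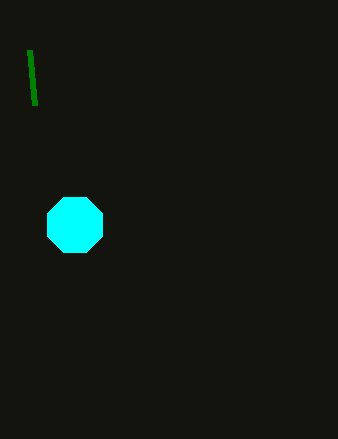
px1_1 = 30, py1_1 = 50, center_x_2 = 75, center_y_2 = 225, radius_2 = 30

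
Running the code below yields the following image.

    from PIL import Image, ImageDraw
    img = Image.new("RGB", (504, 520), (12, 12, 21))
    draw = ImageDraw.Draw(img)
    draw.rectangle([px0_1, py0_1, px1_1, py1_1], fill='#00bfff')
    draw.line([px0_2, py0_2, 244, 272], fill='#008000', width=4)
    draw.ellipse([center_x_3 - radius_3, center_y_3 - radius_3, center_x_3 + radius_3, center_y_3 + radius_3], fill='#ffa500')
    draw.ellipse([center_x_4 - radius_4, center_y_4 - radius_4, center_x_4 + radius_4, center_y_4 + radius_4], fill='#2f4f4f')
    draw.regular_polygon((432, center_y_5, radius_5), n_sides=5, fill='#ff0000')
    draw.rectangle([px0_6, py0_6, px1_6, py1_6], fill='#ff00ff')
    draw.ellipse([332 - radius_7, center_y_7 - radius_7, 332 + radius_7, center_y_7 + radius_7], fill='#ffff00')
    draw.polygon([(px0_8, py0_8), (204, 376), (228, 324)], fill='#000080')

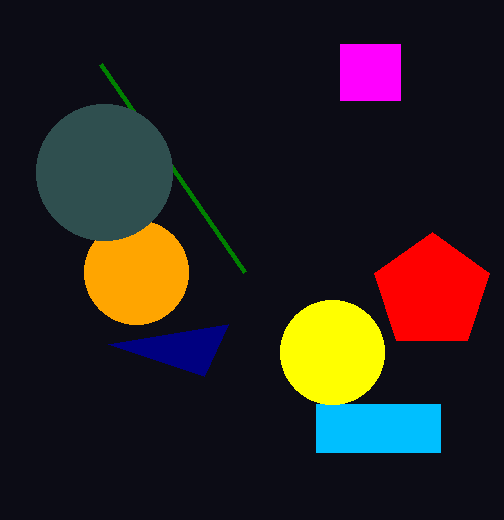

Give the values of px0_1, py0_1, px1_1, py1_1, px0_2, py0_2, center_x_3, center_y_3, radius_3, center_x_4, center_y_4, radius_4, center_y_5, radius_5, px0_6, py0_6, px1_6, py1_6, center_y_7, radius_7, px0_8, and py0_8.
px0_1 = 316
py0_1 = 404
px1_1 = 440
py1_1 = 452
px0_2 = 100
py0_2 = 64
center_x_3 = 136
center_y_3 = 272
radius_3 = 52
center_x_4 = 104
center_y_4 = 172
radius_4 = 68
center_y_5 = 292
radius_5 = 60
px0_6 = 340
py0_6 = 44
px1_6 = 400
py1_6 = 100
center_y_7 = 352
radius_7 = 52
px0_8 = 108
py0_8 = 344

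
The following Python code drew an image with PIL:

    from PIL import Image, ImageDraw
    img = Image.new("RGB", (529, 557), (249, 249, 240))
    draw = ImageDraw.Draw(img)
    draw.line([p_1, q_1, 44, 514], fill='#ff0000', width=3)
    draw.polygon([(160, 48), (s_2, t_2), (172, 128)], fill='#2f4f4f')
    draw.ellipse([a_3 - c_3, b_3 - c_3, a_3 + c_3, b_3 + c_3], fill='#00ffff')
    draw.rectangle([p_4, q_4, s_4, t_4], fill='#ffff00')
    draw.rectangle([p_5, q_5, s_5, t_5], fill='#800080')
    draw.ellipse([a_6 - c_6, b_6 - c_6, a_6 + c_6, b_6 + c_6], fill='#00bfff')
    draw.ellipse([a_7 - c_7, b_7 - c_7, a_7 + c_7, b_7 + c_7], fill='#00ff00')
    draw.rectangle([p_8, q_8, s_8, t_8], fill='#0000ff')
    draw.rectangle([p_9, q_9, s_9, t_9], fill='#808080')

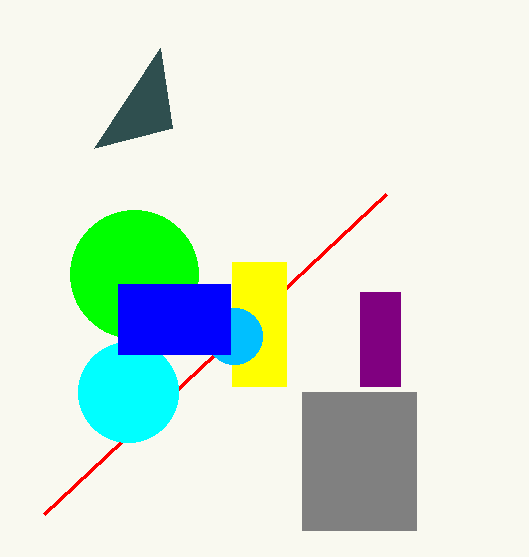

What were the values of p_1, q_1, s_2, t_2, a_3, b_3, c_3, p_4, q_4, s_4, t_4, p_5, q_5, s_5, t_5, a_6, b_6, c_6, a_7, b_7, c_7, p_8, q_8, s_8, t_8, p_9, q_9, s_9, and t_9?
p_1 = 386
q_1 = 194
s_2 = 94
t_2 = 148
a_3 = 128
b_3 = 392
c_3 = 50
p_4 = 232
q_4 = 262
s_4 = 286
t_4 = 386
p_5 = 360
q_5 = 292
s_5 = 400
t_5 = 386
a_6 = 234
b_6 = 336
c_6 = 28
a_7 = 134
b_7 = 274
c_7 = 64
p_8 = 118
q_8 = 284
s_8 = 230
t_8 = 354
p_9 = 302
q_9 = 392
s_9 = 416
t_9 = 530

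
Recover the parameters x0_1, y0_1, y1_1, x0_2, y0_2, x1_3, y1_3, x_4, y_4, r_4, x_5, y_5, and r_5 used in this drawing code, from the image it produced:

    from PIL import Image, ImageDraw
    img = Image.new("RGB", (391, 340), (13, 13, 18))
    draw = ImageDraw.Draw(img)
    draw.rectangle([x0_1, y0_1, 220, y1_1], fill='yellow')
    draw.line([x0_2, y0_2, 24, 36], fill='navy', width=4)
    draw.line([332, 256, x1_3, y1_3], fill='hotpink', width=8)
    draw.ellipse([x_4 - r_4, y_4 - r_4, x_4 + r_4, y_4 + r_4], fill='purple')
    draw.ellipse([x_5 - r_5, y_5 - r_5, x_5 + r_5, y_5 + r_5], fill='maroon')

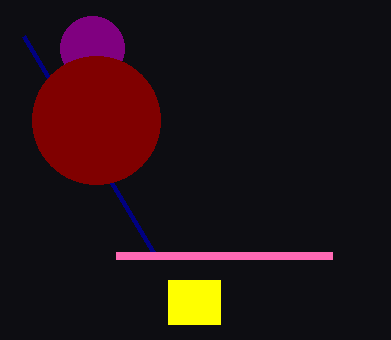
x0_1 = 168; y0_1 = 280; y1_1 = 324; x0_2 = 156; y0_2 = 256; x1_3 = 116; y1_3 = 256; x_4 = 92; y_4 = 48; r_4 = 32; x_5 = 96; y_5 = 120; r_5 = 64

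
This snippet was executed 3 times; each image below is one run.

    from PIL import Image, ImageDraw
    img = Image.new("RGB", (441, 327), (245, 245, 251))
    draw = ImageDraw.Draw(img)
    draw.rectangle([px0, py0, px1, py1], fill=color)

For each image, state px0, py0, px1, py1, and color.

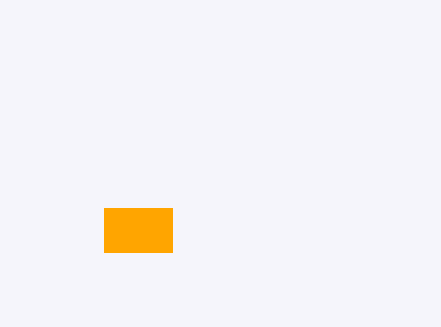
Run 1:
px0 = 104; py0 = 208; px1 = 172; py1 = 252; color = 'orange'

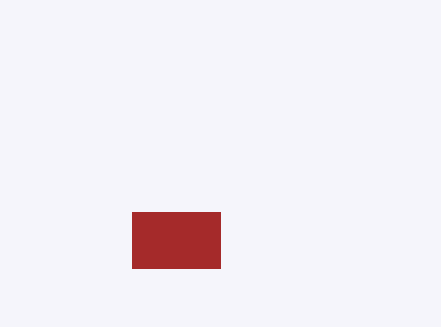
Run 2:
px0 = 132; py0 = 212; px1 = 220; py1 = 268; color = 'brown'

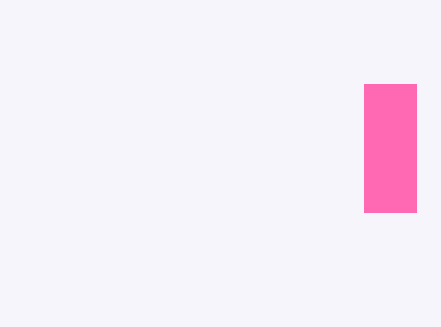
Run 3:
px0 = 364, py0 = 84, px1 = 416, py1 = 212, color = 'hotpink'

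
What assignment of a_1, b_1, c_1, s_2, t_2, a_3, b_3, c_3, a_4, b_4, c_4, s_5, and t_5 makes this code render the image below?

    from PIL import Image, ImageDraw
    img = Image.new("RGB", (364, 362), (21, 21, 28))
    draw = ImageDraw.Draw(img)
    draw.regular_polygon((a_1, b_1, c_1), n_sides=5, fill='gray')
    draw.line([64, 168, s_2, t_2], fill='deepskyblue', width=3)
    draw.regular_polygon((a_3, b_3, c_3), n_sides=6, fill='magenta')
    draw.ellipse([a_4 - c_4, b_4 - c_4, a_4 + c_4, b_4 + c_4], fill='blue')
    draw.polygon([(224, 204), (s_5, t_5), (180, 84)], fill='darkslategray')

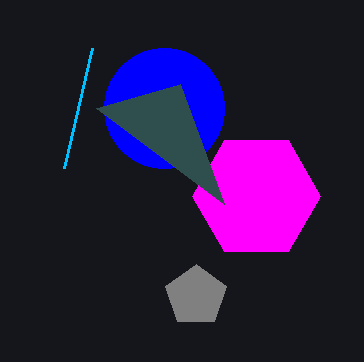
a_1 = 196; b_1 = 296; c_1 = 32; s_2 = 92; t_2 = 48; a_3 = 256; b_3 = 196; c_3 = 64; a_4 = 164; b_4 = 108; c_4 = 60; s_5 = 96; t_5 = 108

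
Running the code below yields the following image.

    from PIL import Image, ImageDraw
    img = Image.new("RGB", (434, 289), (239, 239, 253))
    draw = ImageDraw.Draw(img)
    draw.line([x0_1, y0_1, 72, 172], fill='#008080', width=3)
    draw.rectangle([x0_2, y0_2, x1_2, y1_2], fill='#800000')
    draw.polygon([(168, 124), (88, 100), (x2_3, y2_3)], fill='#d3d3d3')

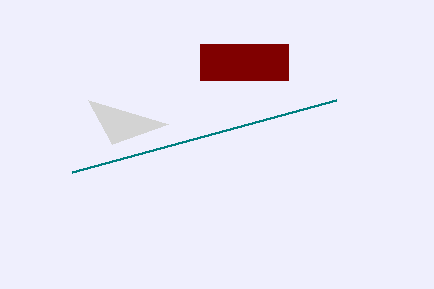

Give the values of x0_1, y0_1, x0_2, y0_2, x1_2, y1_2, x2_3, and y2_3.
x0_1 = 336, y0_1 = 100, x0_2 = 200, y0_2 = 44, x1_2 = 288, y1_2 = 80, x2_3 = 112, y2_3 = 144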